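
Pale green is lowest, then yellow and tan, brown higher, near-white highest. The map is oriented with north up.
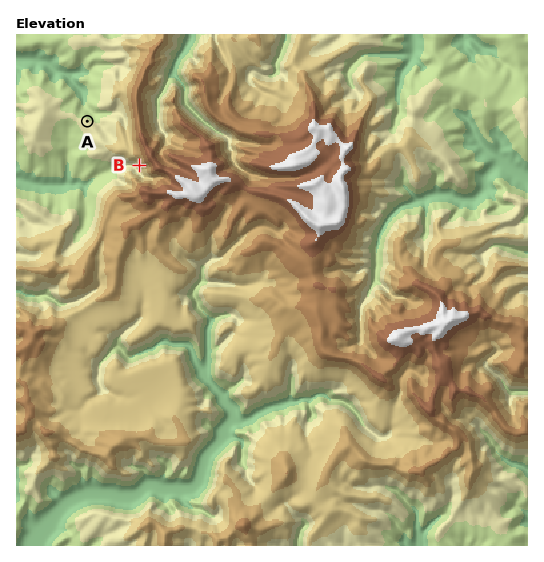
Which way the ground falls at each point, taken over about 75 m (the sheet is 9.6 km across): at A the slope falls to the N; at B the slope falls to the SW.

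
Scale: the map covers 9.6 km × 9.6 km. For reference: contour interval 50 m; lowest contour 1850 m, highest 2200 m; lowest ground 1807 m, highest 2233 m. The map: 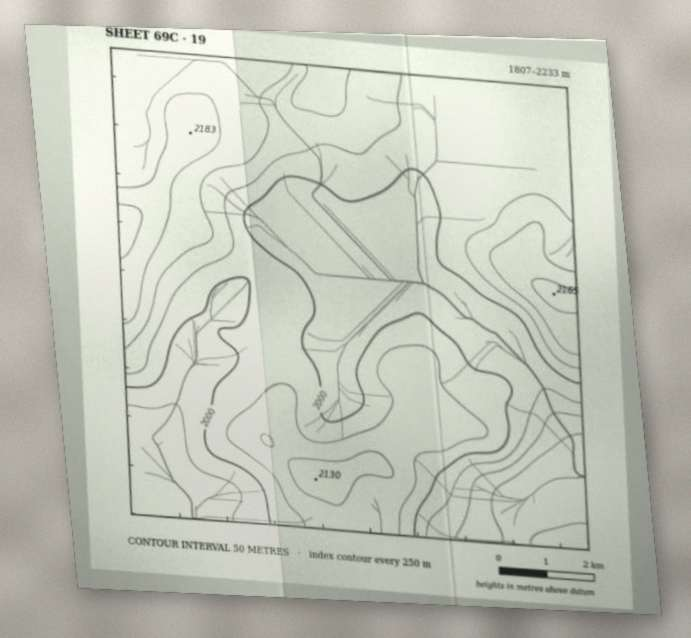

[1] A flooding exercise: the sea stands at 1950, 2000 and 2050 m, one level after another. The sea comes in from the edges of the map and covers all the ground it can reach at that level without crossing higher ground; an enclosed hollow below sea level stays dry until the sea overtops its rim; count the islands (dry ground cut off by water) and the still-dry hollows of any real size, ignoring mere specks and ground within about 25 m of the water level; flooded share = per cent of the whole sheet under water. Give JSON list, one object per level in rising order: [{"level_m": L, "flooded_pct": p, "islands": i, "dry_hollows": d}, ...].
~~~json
[{"level_m": 1950, "flooded_pct": 11, "islands": 0, "dry_hollows": 0}, {"level_m": 2000, "flooded_pct": 34, "islands": 0, "dry_hollows": 0}, {"level_m": 2050, "flooded_pct": 63, "islands": 0, "dry_hollows": 0}]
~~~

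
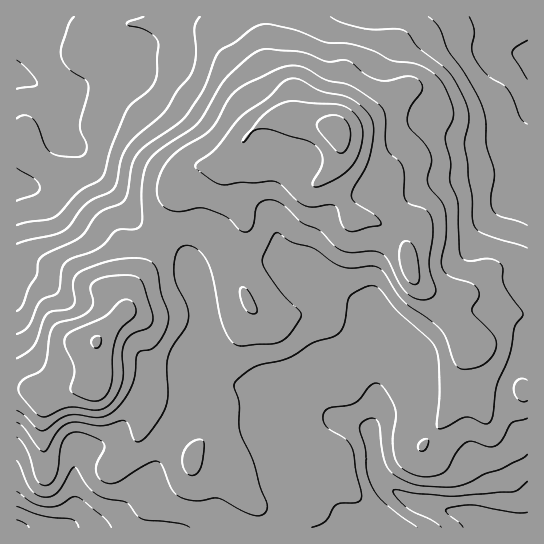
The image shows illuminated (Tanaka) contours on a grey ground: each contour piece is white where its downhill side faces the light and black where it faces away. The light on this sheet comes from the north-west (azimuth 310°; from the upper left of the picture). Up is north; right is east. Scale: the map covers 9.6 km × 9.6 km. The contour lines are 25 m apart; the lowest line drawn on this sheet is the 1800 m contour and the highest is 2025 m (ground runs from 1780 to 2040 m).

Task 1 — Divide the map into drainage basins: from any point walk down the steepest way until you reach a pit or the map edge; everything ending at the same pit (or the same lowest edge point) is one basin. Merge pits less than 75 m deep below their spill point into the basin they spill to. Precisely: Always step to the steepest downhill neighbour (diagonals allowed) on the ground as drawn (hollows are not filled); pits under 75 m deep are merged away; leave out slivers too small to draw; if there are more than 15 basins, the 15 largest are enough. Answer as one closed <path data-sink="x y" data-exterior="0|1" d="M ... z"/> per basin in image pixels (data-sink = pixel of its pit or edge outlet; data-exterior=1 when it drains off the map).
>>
<path data-sink="493 527" data-exterior="1" d="M289 119l-14 0-14 5-16 14-18 25-9 4-21 0-6 2-10 12-5 12-3 18-5 16-15 30-18 26-11 30-28 29 3 27-2 12 13 0 19 6 17 10 3 5-2 7 1 6 7 8 32 20 5 6 1 6 8-11 12 0 16 19 11 27 19 20 3 18 265 0 1-213-35-7-26-13-30-2-19-9-6-9-5-28-4-8-8-7-20-11-9-2-13 0-20-33-4-11 11-20 0-14-4-10-11-6-23-2z"/><path data-sink="17 77" data-exterior="1" d="M266 16l-250 1 1 372 10 0 18 10 5 0 21-10 24-2 4-10-3-35 28-29 11-30 18-26 15-30 5-16 3-18 5-12 10-12 6-2 21 0 9-4 18-25 16-14 14-5 14-1-1-24-17-19-4-10z"/><path data-sink="527 58" data-exterior="1" d="M527 16l-260 1 0 48 4 10 17 19 1 24 6 3 24 3 14 4 6 9 1 18-11 22 22 40 2 2 13 0 9 2 20 11 10 11 8 35 10 10 14 5 30 2 26 13 26 7 9-1z"/><path data-sink="17 527" data-exterior="1" d="M110 381l-12 0-3 6-24 2-21 10-5 0-18-10-11 1 1 138 244-1-2-17-19-20-11-27-16-19-12 0-8 11-1-6-5-6-32-20-7-8-1-6 2-7-3-5-17-10z"/>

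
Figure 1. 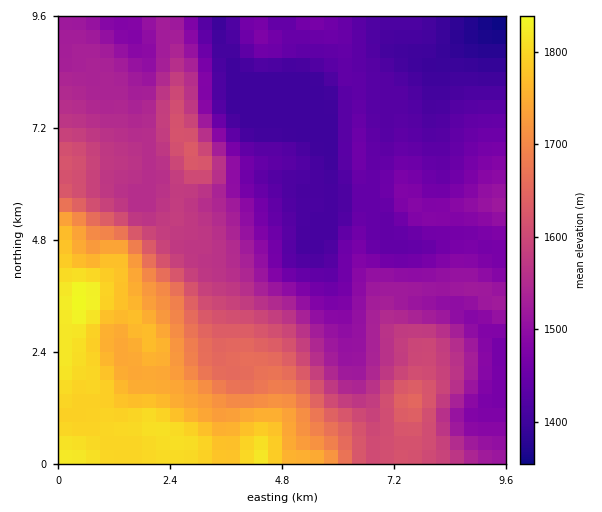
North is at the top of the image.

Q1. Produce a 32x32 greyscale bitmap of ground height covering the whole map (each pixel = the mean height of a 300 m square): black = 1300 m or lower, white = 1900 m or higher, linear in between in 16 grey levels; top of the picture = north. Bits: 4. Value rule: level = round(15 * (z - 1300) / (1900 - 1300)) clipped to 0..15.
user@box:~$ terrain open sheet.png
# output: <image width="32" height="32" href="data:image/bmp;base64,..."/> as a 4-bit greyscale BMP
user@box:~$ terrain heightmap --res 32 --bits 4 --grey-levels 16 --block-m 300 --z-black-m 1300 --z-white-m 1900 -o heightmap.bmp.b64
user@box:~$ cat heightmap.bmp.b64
<image width="32" height="32" href="data:image/bmp;base64,Qk12AgAAAAAAAHYAAAAoAAAAIAAAACAAAAABAAQAAAAAAAACAAATCwAAEwsAABAAAAAAAAAAAAAAABEREQAiIiIAMzMzAERERABVVVUAZmZmAHd3dwCIiIgAmZmZAKqqqgC7u7sAzMzMAN3d3QDu7u4A////AN3dzN3dzM3cu7qYiIiHdmXd3Mzd3czM3LuqmIiIh2ZVzMzd3dzLvMy6qZh4iIdlVczMzNzLu7u7upmIeImGVUTMzMzMu7qqqqqYd3iZh2VE3MzLu7uqmZqph2Z3iId1VN3cu7u6mZmZmHZmZ3iHdlTdzLu7upmZmYhmVWd3d3ZU3cu7y6qZmZiHZVVnd3dmVN3LvMupmIiId2VVZ3d3ZVTd3My7qYiId3ZVVWZmZVVV3dzMuqmHd3ZlVEVmZVVVVt3cy7qYd3ZlVERFVmVVVmXd3Muph3dmVURDRVVVVVVVzLzLmHd3ZlQzM0VEREVVRMu7uod3d2ZUMzNERERERETLqph3d3ZlRDMzREREREREupiHd3d2ZUQzMzRERVVVVZmHdmd3ZmVEMzM0REVVVVWId3Znd3ZUQzMzNERUREVViHd3Z3iGVDMzMzREREREVYh3d2d4h1RDMzM0REREREWId3dniHZDMzMzNENEM0REd3d2Z4hlMzMzMzQzMzNERHdmZmeHZDMzMzM0MzMzNERmZmZnh1MzMzMzNDMzMzMzZmZmZ3dTMzMzMzMzMzMzM2ZmZlZ2UzMzMzMzMzMzMzNmZmVWZkMzMzMzQzMzIiIiZmZVVmVDM0RDNEMzMyIiImZlVVZlMzRERERDMzMyIiJVVVVWVDI0REREQzMzMiIh"/>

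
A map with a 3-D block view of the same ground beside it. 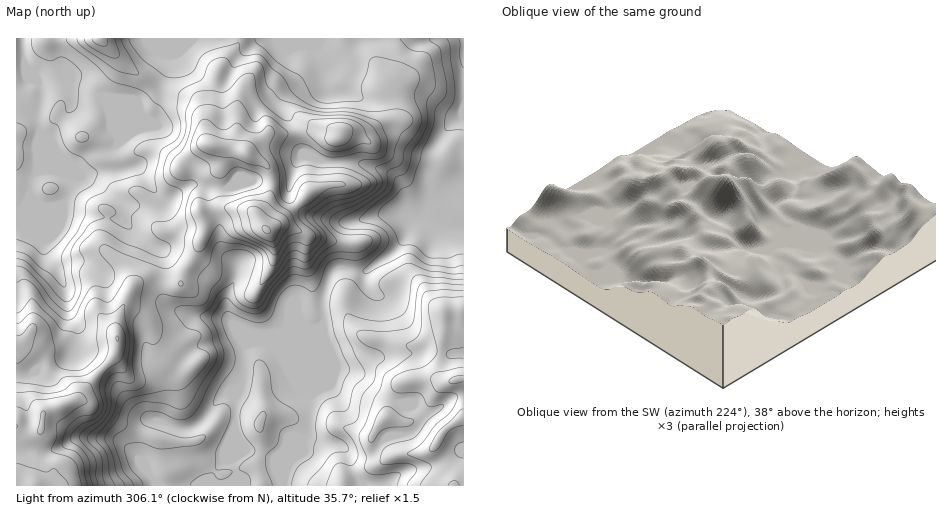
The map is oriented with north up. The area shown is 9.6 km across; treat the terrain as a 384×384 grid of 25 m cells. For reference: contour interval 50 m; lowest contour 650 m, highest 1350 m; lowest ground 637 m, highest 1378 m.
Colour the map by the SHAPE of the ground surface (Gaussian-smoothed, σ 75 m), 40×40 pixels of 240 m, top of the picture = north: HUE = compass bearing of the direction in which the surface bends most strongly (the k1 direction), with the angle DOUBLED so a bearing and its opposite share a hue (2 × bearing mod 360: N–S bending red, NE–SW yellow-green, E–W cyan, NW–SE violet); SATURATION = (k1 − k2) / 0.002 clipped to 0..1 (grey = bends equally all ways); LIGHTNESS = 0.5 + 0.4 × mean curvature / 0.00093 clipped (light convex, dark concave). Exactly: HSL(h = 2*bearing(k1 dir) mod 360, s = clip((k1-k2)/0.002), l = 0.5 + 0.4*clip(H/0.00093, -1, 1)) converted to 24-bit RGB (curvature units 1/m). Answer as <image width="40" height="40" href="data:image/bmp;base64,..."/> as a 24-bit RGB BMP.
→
<image width="40" height="40" href="data:image/bmp;base64,Qk32EgAAAAAAADYAAAAoAAAAKAAAACgAAAABABgAAAAAAMASAAATCwAAEwsAAAAAAAAAAAAAXnqQn7ifk2CgfXSDoLOLz+Kvfn2ZWFKLYpa8kJ/UnG3YhiSqgV1zopRhgXlbWnNTaX5pfnt6g4R3fYB/bmt7jqt5j4CNdWqCTGOFY5KnkZivc1yrtrGcv7ygcS5qf1knZHgkKlw6N62vp529vJWwgIKUkKKhpYqieI6Whn5wimiSlJekn7yi18qrnFuSdIqHS5dlQmRMRCA5fE1phX+ClJKQnYGgi36Zcn6DX5d/e4WOh3KUhXOWj6uBc2Z4fnyAXH6DUZeAZoOHeV6YtcuqoIGvqg/l4bDi0ZO4bXZJESsIGy8EboQSk59MY6BkiJaLgH5peY91UqF+f72uta3Jz7e5oIHNt5zJgY2uWS91TihWc1lej5hjiIdchH5bhHVceJJlaYt3bWx5cn9zZ4J0qX9wcWtpe399fIB+V39cRmBOUIRjoM6HdDNsXCE5u7szqYm07dL5wa/7f4Lwp628M8guOKdFaGdOgnlgh3VFn4kuNKgACE0LzdJ0aFharnNVkzFQPQ0tY1RbcWtvk5h5hJOYfYGrm4WypqeLTodeUnZ8f39/elptm2k7hKlfUYuEfn+AenqAYXiEXoNNcWUXKQoQclZY2e+8IqZ0VqxtfJCfSkPB4Yzq9tXYRH5nT2JadpifoW3Gus20yrK1YV0+QkEBMScCR1QDMCEZWmFrVqq9cafWrM/liZnNb3WlaW6u5qrlyo65O3F6dHJ/jy2Ivcmmir6WTFtzdXpye4J3XlB3pDFjn19jPJjUadb28dzacHhhXnZDXG4tH0ojPGNn+tHV0mOVVFxTjL60XCt68OGoezE2tT08pkiCv0w6WMw5IYmEUM7BSqObQn1RYEEkUR8LfF4LMWkKGlYj14CRm36gPkd4YWCm09W7q3d1WVl6ZpCLdpKLMjF/fXK83O3vbaPZPD1uumdp7Juwd5yqep+8a4qfEWpVYKqM/8zy3ZPjrlmDTzaB6crE1VHLt6KqYT+j6Nnn3+zpIaPdPFxjY1VDQyYlUDwqcm5ovcCppb+YG31fOX9ix5CXNDiGX5+mt52Rua60bXHBdnWrfHSQPE6AWrqhp76RbzBrbk9iVpNv18yzsay1cFp1gWdygHJpCkcUO0w89trVeVCfe93fjabd3NH69cz/uJHr1fDp6OPmhR/LdiV7ZzYxTUhNa6CUXKyom7WOwryZbJGKG2Vfh4plbF97U317orJ3prB9dFVtf2JkgG1wXXR7RqZkf21baDFxj5aMa5WWt8F4r1Ize3FWbGlelklaqIxACCsSq/8zaoOdfbN3SlM7SEQomDYv2rm51beYt2okSBVAgRRirJ6kccXjZJjCaYelm6GLvLZ6m5JzNWhqQW5pe316Uml3p7ZwmohecmFve3h6f3p7fIB9X4JZT1haUGOFkLaqcnuitUd61mZvpHhvYXBiSWdy1I6sonukRakcan0pY1cmbU8xPH1ibejHk5u8/3e5/2N2KxYycZyZx/vuZTXGimCdboCVmISjzZSIp5hkVXhnKmxuZod8WGR9oap7lIJ9cXmHfXGAgH+Af39/f39/VG9+SZeCb3xVXDw4c4GFyMrc3M3vsqLsYmLihbTX2NT33tD7jZlVS3JVcKN0MdVeNlonJyEUbl1L/8zh5V/jmvmpPICCXTJ1kYGYho2UU3yU1pzF4a69gZuQKnqKSYOLV12BkKeBj4WEeWaCf32Af3+Af3+Af3+AcnR9W0JIZkc0SbBeNNd4W4JMqaRdinh+glmhpbaFNn5Wn61+n4yXgIWPVKtVm5VWO0JGUWFXNmE2YVlF/7W83vW4IDhWOj1xiYl5j4uEaYN9R5N75c7Z6NTsQWDON1CaWGeNjJ2HjnR9gWyAf39/f4B/f3+Af3+Ac05+g0eMja+Vc61bXWM7XW82fZwvZnYyPkg33ak8Xmg1ZHUcnIafjo2KiaaIe3+bVkqUVmOKdFuLS0dc3bpz9vzPHCeILSpikpxvb498kH+TdYRtaaQnrM5XcEqiYDKCdG9xgoVkgm9tgH9/f4B/f4B/f39/f3yAZDVze1lpsZ5kk6SEYpKqeKC2k6a7mnqwTEtnwaNgkYxpfINwvk7QuJ6NibmJR3ihfV2/Uk2hY0WFe1uj1u7b9PXWRApzSjVmjrZ7ZpiTZ42TioGvy83Sr8u8PyRhdER4gH59gX50fYB2foB+f4B/f39/f4B/cmaBbjeKiZquye7ss8zngJDcf5XFdnWkmTqnwlKbpKOHqaqSeniLUCWb7eTercHRXnG+JCiiyRifZlRfY86KldmU/55pPAtDbo6bksSkY32fdJiZVZB3u81cllMxRBxIck9RbzshkJEkPplDZ4mAfn+AgXp+iIZxVk56XVeFht+YacB3coBpb2ZmemRoflFvbSlsuXVjraR2q7R7gmhvKDdN7viWip5wc2qEDghD2CPSzbvFheepcFV6/35kU06IbsGnjo99a1NNakkoTygMpYYAaosiGR8vYg8ppVooo/pRDL5uRnGBe3yAeG6Dlp6HQDB8gJWIldNwZohUanBYaWtXZGlZZkRqaTF9vqmRt8O2rqa7l4i4Mz5R4/6VXqBiX2VvDAUuWFRt5+nEqaiVPiFo9LKnqaCHV3ZfeUJMhiZEfzo3gZ2L0+jgq6u4CAMwc0jS39rx8/HYJ41pGkpRbHt3dmp4qKxwJjRyoKaYu8WOb4uAZmR6dl1bY2tbOz1cSUJ+webDtNzcnpTNp7XfRHiO4PnSeGqYaEVsIQcsTWUvsfpNlXFPJi5U0JuN6cK+b1iJW0mKhUPI1M7hsunkmYihzkJyHjqCANDki4aw/83M0HtfCCsjNFQ+aWJKs8hWGlpvh6KYysWsd5OgfTORmm5xcXZyO05oPaipv/jAcJimkbGxe46iiNa8ndaTlDWPbhtmPgtTh8eHltZ6fVpQNz9DTMJI17WqzXDLSk+sPW/DzsW2rn5fck5ir4iUgqG+ET9gTnRtyXyG/8zOU36ADyYteXU9e/BEGHdyOK6OtreblWR2MS2FyKHPpX+/VXOwUO23kt+iYo+heZSIiWRoxti9i2hwZhxfeBVmPFV6pM+SrWhMhkpIYo51P8JHe6BakaGmforMODCxyGqR4YSKanZ7h76EdXGQJixlRXh9Yk5v/8/M3s23AAY7u6eKgOtoL009EiYNOi8CfWgCAzkIKINHoIG8sKHCg+SUS4drdnBXYTgzmX01xqNojidIRSpVXju4nW7NsnheoJ5jiKqfh8S4hdPTh7G7e5iIYT1FQCY3eXJl7mlnxaNmUa1JXCYuOzcnIyMQJSAO/LQA/f3LAgEywbyVytl1QDNNPjhYbn9yucSFY6RJAkQOAjIQkq9719KPPjM7YlM3ZUlFha9plHIyizdDYV9bKmxhOGec38js5Nfrpbe9k9a8ZoiQfVlWdRogWRoTQmgyPFpLs3OG9+fUYE9ukCBzhSI4Rh0mXF1Lsf+EtuueDwpPd5WG8eraJH/rZqH/u8b/3NT34drxiKzaGMbCFn5OzYJEbjVTZWhWbYhceYpPiWxWgGxrf39/Wn1wFU9ATXNAzKZ9y9i+lXV1bDtJZS4+jjh0q6zCkqXROYGsU3WB/da6pky2PRKy0Xn3vqn90Nz71/Tp2YzPDEvFzPf/1Of3n6L/EVfsN2m9nJfH8tny3rrtlmnLOzJghGtMiF9sdX53eIRsgH5ogH59f39/f39/fn+ANFxuN3dlntJMxY8cfj4kck1RXleBdK+7mMy7dFarvDW/Yy5H2Px9nmOhJSBYZnJ9hZSRtfC9sNnO9NT3rdXvJaxOZ0kKMxMALiIFJTIBHTMAUGkGmmsngChAeENpe3xugXhygXx0gHpzgX91foB+f39/gH9/f39/TlZ6SlVsrpNpt7OTjqmyZXOjZnCFeJJYhpBIRWNjTSKA2KDd3PLZhBrJV0fYd5vox+Pv1/Tdan1qZb57/yeVdgEAWUUPY1wybEI5e3s3ToobKGEMME0US1I1amxjf4JueH55gIOBfoGEgX+EdYR7gXN8jWxabIdZVm14NZerkdDOw7fFtkl8gjhKfWtZdLeHgIyQU0M7ER8jfNuH3dq5YjasatPPRK/TtM/Q2omu4X98NYAtJwEy/8zi473hfk6hjUqErYxyoa1aVoo5KGopI35EQGpja5liaIeFfIN9fH5/gIB/foh+XV6KnpqwmJq2ZH+iSY50Pm83fFA8qIGglpbav8nihICxhxZetzw3IlUlDbQAi1ELVlMYcYAWK0kOGTMAPTAV/6JKu4lJABIz5eXX89T33Kz/vqr909P41dD709f4nMrwOaDiNT1wY7h4VmiDgX53eH1zeoB3hZB4Xn+BaZRfjW9bgWJjeXtxVWNZRY9IXKVDVXVHoY5eiB51pznB3369x9LFQqutdmeRqJmlorx9PHBZd1tEIRoS0f8+ssmRABkzctJ7h6CYjHjMv7fp0NHqtrLh4cbt54XibAlbb4tfS7B9QENsjW1qgYlqaoBvipx9X2yBf4B8gH99gHx8fFpngV1khJFefYpVaXpBRVwjNUc7RlZ7vKvI6+PggFCYWVhPk4RG0IZXVh84fk44VufFzf7dkpytFiBIOIgvf3MqOz0NTlkDd2sAQisAMxcAMxgAbm1jnd+uUWqJNEV2gXyPmJ6WZnmRn6CNWVeCf3+AgHt/hz1Uf3BKU5defKiSd4eik3K7snnDVnuaJpueYtC535G6/ACLnDw4dbdSc7SZV0Ds1Pb3j+XwuLxtcSctUUFSVF1QYRsccR0AjIAEWnENTkctoFpfyPbaWcDcn6aHWFdjLmWDZHCtr5qhbmaOoZxsV2J4f39/dVF+q02owru7fLm1ap6VaYWBTntkcJGbk5/DW7LMOpiYby598mjs3tzv0ef6kZn3XZ3bxM27wTiNtzwzlVZXY0hfQic2ZUCGxMTo49vwxtLoMHfx1PL32ODnaTentlJtl4dkInlSHGRbo4KKmneepJihW2GMg2JvVVp2aKi5v8fGso2wd3+GfWaAfn9/VYFWW4I0X2s0Ly8mGhoeg6hQ1vmfqLRRWjdcu4lXTJFEqCy04bjCpLXmhFP/fmbvZ5TQeKiqxLWz3s7ccp3XjNrDoWaGfyZ6vVZxxaySZ5iKGGNpOopzlZ2nkoFygWSIhWacfZiVSKV/hYhurmVsmnx/dHGAgH9/f39/gHx7c1leUzxQLT5KWspZ2eyUraBgKyxLyMl9eZ9mFyI+4PbVbkSaWRZNjoepzOv/zOP/ztr93NX21cf0u1jb8iHOn0vKqaTF493ioqTKMkmWPHdoTWtBiIR2dn5/WGWHrpeMZIBzX2Rgm41nl4N4fnqAgH9/f3+AikuAg2yETlqgPKLPfMyow9CitZehTjKYu8GHn39rN4h4k9RDRBE3adXSp/zVQaBsQ001eHIwqn0mhzEZXBYaiEE2mGtoo6WIxb6Tu0pvaDNUWXRJMFpkg4WLhomKS1l7ppp7iXiCXFp8mp99iHx1gH13gH1td11VaU5QfZ2FU3iTWJaVY611osJ4lIhpTUF/yJuHoGZgZsVjXThQVphlOdA4dWQhMCAMKyoNQkoMWFANVisTckcriplMd5dYorBYrY5EjjRMom2OhbunHEiJZpGFkHJ4YUxvm6FshIB5XmeEk4uHnV1rjFVOgFtIdVdRW8FxXbCcS6jBZLDIfK+8t3uOs11BMWBVrnZ0w5CEl7FoRDpymcKJZ3JjeEpWgGd1cFx9hXR1b3dzX2aNk5Okl6CXhoqEnIl6qm1tdXqOmraunLGqFRt0WFNzfW5ycmFuh6R6foF/Y2dyc15XkENJn0lIkpB6idPIpeDka5K8WIeOUHFRUF9EdzNF3KOFU5hwOIGO17K2z6WbIpGxsb6+iT2nmmOLgm+EZ2V+fX+GhYKLWnODhoh7np6IjYyUio2YrY6nnZyhhqmPmJaJGhdkPT1zi01pbZxweZdveWJocUFObDo3d0s3mrNimea4hO7XYnGah1d/eF1scWxqVFxnUXWMx8/D1rvCEIKJiZ2o8trZUoe9cEpccDVbnXpzi2mFenJ/dHt1hoV2ZGd6cpR7h6aIhJCSjIKOmoiatKSUkpx7i4d0IR1lIBpoqnJ2pKVpbnVaZTdGbys6ejw0h69guPzLoPfbWVeJZjdWd0hJf3luanxqWX+ARqiAVq1Xy4uDkVteEkkZ1ORrjypWZi5GcW5ijYxqgm1zgXeDgnqBeZKBYoKfg7GpjJOShXqAeqyLZ4SszKC8woyijXdzKCtaBwVeuZGvxrvDa1rIbD3koGn33dX21vXtn/OtS18+RyY9d0xvgH9/f39/f4B/aIF0Xn9RaX08cnYywWBEg65rSGoqbDA+f214f39/gIB9f39+dHh/hoSEgp17Wn1pcIRPe35Tj5FkoYA7RkIWTXMQqpdJs4ekSCuv"/>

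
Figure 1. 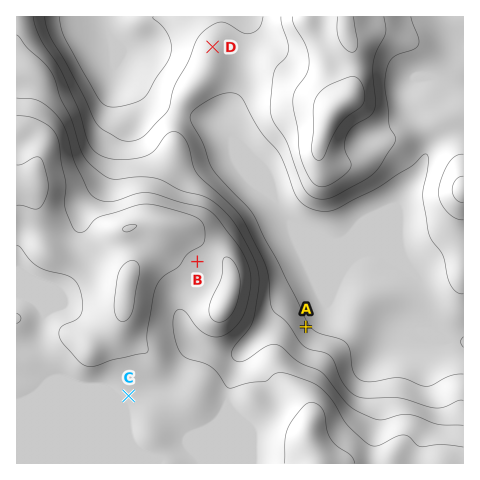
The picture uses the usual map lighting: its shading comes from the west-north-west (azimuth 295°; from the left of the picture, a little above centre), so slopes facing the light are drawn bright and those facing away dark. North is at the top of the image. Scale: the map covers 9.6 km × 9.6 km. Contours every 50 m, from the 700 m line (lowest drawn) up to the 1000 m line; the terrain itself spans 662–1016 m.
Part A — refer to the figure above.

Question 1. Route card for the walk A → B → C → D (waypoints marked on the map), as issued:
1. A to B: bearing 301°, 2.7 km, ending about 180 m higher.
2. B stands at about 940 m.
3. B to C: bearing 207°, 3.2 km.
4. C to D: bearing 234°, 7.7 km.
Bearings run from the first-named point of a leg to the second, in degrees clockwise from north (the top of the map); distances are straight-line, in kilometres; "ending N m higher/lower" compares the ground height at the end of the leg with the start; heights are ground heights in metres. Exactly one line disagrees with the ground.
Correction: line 4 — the bearing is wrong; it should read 14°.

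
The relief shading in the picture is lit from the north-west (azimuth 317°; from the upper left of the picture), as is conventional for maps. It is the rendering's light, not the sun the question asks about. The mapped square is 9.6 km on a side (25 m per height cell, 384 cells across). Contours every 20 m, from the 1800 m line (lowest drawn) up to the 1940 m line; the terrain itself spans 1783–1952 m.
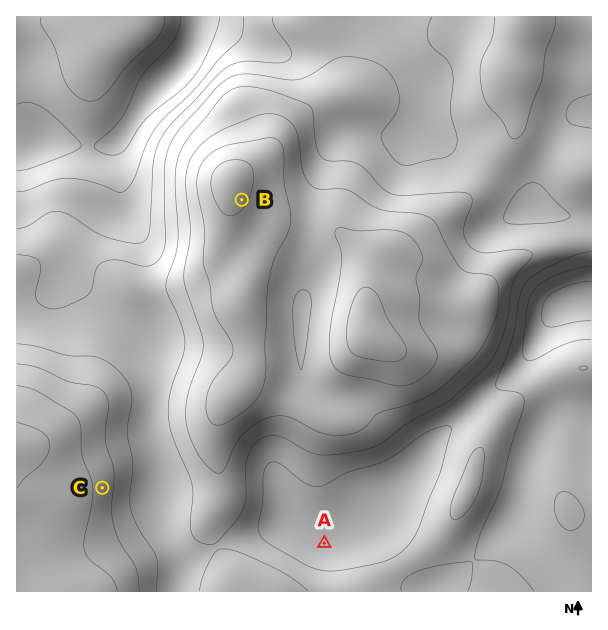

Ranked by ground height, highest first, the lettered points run B C A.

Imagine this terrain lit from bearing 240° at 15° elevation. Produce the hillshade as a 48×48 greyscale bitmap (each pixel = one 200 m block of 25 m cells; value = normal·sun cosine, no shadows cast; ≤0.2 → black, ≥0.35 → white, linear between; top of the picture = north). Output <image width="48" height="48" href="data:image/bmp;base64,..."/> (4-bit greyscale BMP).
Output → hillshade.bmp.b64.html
<image width="48" height="48" href="data:image/bmp;base64,Qk32BAAAAAAAAHYAAAAoAAAAMAAAADAAAAABAAQAAAAAAIAEAAATCwAAEwsAABAAAAAAAAAAAAAAABEREQAiIiIAMzMzAERERABVVVUAZmZmAHd3dwCIiIgAmZmZAKqqqgC7u7sAzMzMAN3d3QDu7u4A////AGZmVUMhATaIdlVUMiM0REVWZ3dmZVVWZmZlVEMhATaIdlRCERNERFVmZ3dmVVVWZmZlVEMhEkZ4dkMhASNFVVZmd3ZlVVVmZmZlVDIhEkaHZTIREkVVVWZ3d2VVVVZmZmZlVDIRE1eHZTIiNFZmZmZ4iGVERWd3ZmZmVDIRI2iYdTIjVmZmZmd4mHUzRWd3ZmZmVCEBJGiZdTIkV3dmZmd4mXUzRniHZWZlUyEBJGiZhTEUaIdmZmd4mYUzNXh2VWZVQyEBNXmqhSAUeIdmZmZ4mYZCNWd2VWZUQyEBNXq7hBAliYdmZ2Z3iZdCJGdlVGZUMiERNYvLhBE3mZh3d3ZniZhTI1ZlVGVTMiERNpzLdCJYqqmIh2ZmeZhTI0ZlVFVDIiESRqzKdDNpq6mYd2VWeIhkM0VmVUQzIiISR6zKhkVpqpiHZVVWZ3dlMzVmVUQyIiIiR6y6hlVoiHdmVWZmZmZmQzRWVTMiIzIiR6u6h2VWZmZmZ3d3ZlVmUzRWZjIiIzISRpq6h2VERWZ3iJmHZVRVREVndyIiIzISRoqph2QzNXiZmql2VURENEZndyISMzIiRomph2UyNYq6qphlRERDI0Z3ZiIiNDMzVomqmHVCNYu7qYdTM0RCATVmVSIjRENEVoq7qYZCNYvLmGQiI0VCABRVRDNEVVRFZ5vMuYZCNYvLhkIRJFVSAAJFQ0RVVVVWaJzcuoUyNYq6hTIiNWZjAAFFRFVVZmZneKzcqXUiNYq6dDIzRWdiAAFFVVVWZmd3eKzLqGQiNXm6dDM0RWZSAAJGZlVWZnd3Z6y6l2QiRnmqdDM0RFVCABNnd1VVZndlRqy6h2UzRnmpdERFRDMyIjVniEVVZmVDN6zKhmVERniYZVVUMhEjNEVmeEVVVUMiSL3KhmZVVniHZmVDIQEjRERVZ1VVQyEjat7bl2ZlVXh2ZVQyEREkREREVVZkMRI2nN7sqGVVRGdlRDMiIiI0RERVVWZUIiRXrO7tuGVVRFZUMiIiIzM0RVZmZlVUM0Vore/+uFREM0RDIRIjNERERWZ4iFVUREVXre/9uFMzIiNDIRI0RERERWeJmFVURERXre/sp0MzIRNDIRJFVFVVVWeJh1VVRDRYve3LhTMzEBNDISNVVWZ2ZmeIdlVWVURovdypdDMyEAIzMjRWZmd3dmZmVWZnd2VorLqYZERDAAJEREVWZniIhlRVVGeJmHZnmqqYZVVDEBNVVVVmZ3iIhlREVWeJmHVVeJmYh2VTESRmZlVWZ4mZhlM0VXeamHVEVniZl2UyEkVmZURWZ4mZhkM0VniZmGVDNWial1MhE1ZlRERVZ4mphlREZniZmGVDNFeap0EAFFVUQ0RWZ4mpdkM0VniZmHVERFaalzERNWZUREVWZ4mpdUM0VXiZiHZVREWKl0M0aIdlRFVmd4mYdlM0VYiIh3ZlVDRpmGZompdlVVZnd3iIh1Q0VXiId2ZmVCJHmYiaqoZVVWZndmeJmGQ0RXd3dmZmVCE3mZmqqXVVVWZ3dmeJqGQzRQ=="/>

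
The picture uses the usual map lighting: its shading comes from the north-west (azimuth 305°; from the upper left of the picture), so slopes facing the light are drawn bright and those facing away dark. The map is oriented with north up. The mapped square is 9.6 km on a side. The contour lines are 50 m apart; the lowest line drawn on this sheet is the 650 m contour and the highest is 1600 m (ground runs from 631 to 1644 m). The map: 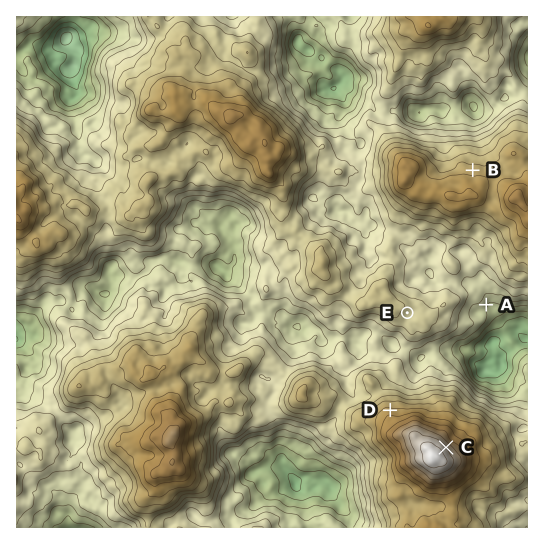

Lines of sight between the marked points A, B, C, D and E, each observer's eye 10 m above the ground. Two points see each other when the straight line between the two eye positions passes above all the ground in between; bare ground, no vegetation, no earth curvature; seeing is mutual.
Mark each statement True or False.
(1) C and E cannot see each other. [False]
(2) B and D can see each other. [False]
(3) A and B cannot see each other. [True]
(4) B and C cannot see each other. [True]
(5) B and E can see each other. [False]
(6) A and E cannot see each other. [True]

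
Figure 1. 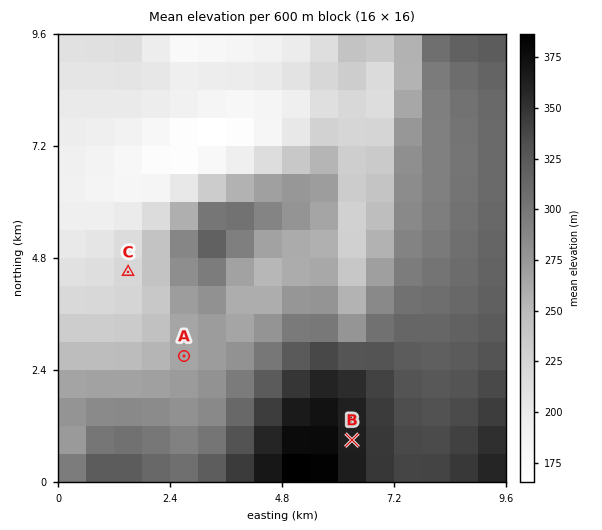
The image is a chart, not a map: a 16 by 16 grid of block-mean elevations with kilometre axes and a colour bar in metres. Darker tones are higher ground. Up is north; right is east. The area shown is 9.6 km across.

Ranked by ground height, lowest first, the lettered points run C A B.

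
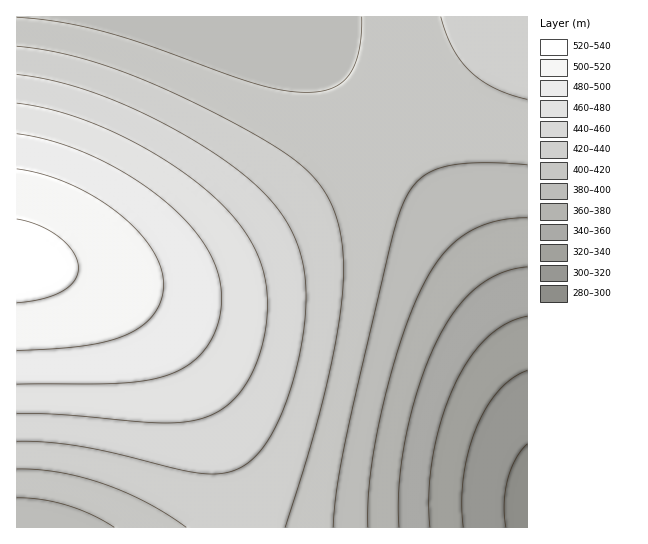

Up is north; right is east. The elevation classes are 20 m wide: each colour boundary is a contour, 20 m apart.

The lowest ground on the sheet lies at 295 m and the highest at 525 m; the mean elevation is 425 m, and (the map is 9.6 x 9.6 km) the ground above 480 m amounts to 14.2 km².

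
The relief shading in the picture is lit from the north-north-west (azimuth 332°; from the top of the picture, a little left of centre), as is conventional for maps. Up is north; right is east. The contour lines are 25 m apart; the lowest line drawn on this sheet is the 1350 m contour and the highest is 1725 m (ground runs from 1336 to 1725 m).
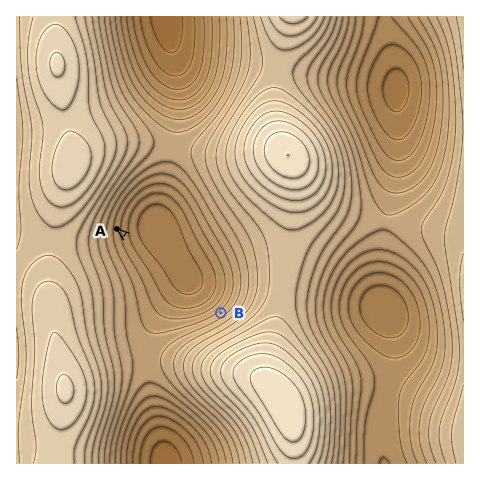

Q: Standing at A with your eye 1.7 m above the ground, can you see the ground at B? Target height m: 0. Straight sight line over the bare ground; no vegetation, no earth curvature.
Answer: yes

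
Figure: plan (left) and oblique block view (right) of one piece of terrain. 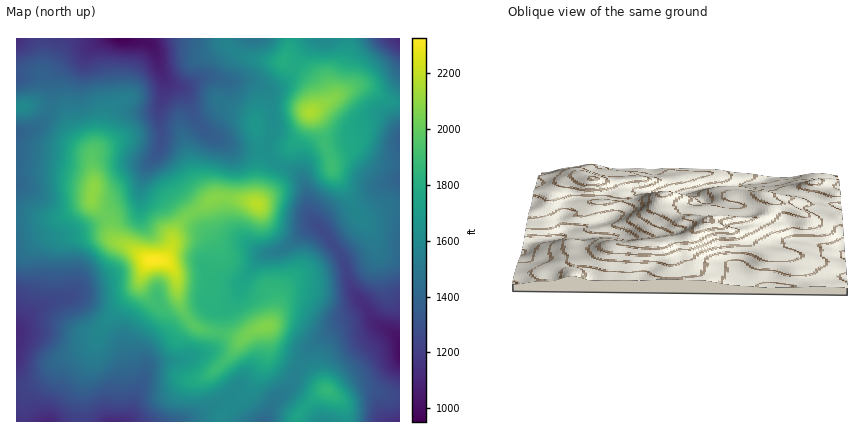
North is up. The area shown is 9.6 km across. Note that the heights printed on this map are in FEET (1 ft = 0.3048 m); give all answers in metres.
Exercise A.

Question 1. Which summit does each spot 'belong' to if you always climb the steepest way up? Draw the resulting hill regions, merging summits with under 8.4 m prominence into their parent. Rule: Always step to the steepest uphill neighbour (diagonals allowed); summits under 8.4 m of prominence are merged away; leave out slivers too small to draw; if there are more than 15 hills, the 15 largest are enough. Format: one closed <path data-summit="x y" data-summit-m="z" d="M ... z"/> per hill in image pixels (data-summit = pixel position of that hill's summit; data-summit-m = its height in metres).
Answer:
<path data-summit="154 260" data-summit-m="709" d="M158 153l-13 19-5 20-4 6-22 9-14 13-44 18-10 8-4 10 0 20-6 30-20 22 0 94 110 0 4-4 5-20 13-32 12-4 24-2 20-7 11-7 5-14 2-22 15-14 5-14-20 0-8-2-6-4-2-6 7-14-2-16-34-48-7-16-12-18z"/><path data-summit="94 190" data-summit-m="638" d="M128 38l-24 0-22 13-12 4-9 9-7 12-2 26-7 16-9 10-20 6 0 193 20-21 6-30 0-20 4-10 10-8 44-18 14-13 22-9 4-6 5-20 15-24 1-22-2-14 5-18 1-12-12-36-7-5z"/><path data-summit="310 112" data-summit-m="656" d="M400 38l-158 0-29 34-7 4 24 6 12-2 12 1 13 9 7 32 0 6-7 18 1 8 8 9 25 13 6 16 4 26 11 11 12-9 34-17 18-19 14-4z"/><path data-summit="266 326" data-summit-m="630" d="M316 225l-8 3-22 19-22 8-8 7-12 16-7 18-15 14-2 22-5 14-5 4-26 10-24 2-12 4-13 32-5 20-4 4 54 0 12-4 30-16 8 2 14 18 20 0 11-22 16-16 13-28 8-11 30-20 24-4 10 1-22-30-12-36-19-26z"/><path data-summit="258 204" data-summit-m="665" d="M164 78l1 10-6 24 2 32-3 14 12 18 7 16 34 48 2 16-7 14 2 6 6 4 8 2 18 1 24-28 22-8 22-19 8-4-6-10-6-32-8-10-20-9-7-7-3-10-14 3-16-1-30-16-10-12-12-28-16-10z"/><path data-summit="328 390" data-summit-m="568" d="M372 321l-30 4-30 20-8 11-15 32-16 16-8 18 135 0 0-82-10-9z"/><path data-summit="256 126" data-summit-m="511" d="M214 77l-10 0-18 10-10-1 10 8 12 30 12 10 24 13 10 2 22-2 8-19-7-38-13-9-12-1-12 2z"/><path data-summit="22 108" data-summit-m="490" d="M104 38l-88 0 0 95 20-5 9-10 7-16 1-24 8-14 9-9 12-4z"/>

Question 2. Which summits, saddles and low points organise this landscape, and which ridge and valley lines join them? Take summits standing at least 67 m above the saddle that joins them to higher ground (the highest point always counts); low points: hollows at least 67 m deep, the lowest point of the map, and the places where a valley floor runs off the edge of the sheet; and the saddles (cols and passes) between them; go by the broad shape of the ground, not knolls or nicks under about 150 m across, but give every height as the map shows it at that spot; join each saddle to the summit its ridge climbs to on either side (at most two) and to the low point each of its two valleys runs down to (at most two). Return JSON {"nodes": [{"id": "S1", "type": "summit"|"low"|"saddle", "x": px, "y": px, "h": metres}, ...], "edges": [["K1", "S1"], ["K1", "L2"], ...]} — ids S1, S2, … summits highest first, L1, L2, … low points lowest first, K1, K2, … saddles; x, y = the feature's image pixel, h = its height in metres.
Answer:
{"nodes": [
{"id": "S1", "type": "summit", "x": 154, "y": 260, "h": 709},
{"id": "S2", "type": "summit", "x": 310, "y": 112, "h": 656},
{"id": "S3", "type": "summit", "x": 328, "y": 390, "h": 568},
{"id": "L1", "type": "low", "x": 120, "y": 38, "h": 290},
{"id": "L2", "type": "low", "x": 400, "y": 352, "h": 303},
{"id": "L3", "type": "low", "x": 46, "y": 422, "h": 336},
{"id": "L4", "type": "low", "x": 400, "y": 38, "h": 340},
{"id": "K1", "type": "saddle", "x": 278, "y": 164, "h": 501},
{"id": "K2", "type": "saddle", "x": 400, "y": 102, "h": 499},
{"id": "K3", "type": "saddle", "x": 298, "y": 366, "h": 474},
{"id": "K4", "type": "saddle", "x": 50, "y": 108, "h": 450}],
"edges": [["K1", "S1"], ["K1", "S2"], ["K1", "L1"], ["K1", "L2"], ["K2", "S2"], ["K2", "L2"], ["K2", "L4"], ["K3", "S1"], ["K3", "S3"], ["K3", "L2"], ["K4", "S1"], ["K4", "L1"], ["K4", "L3"]]}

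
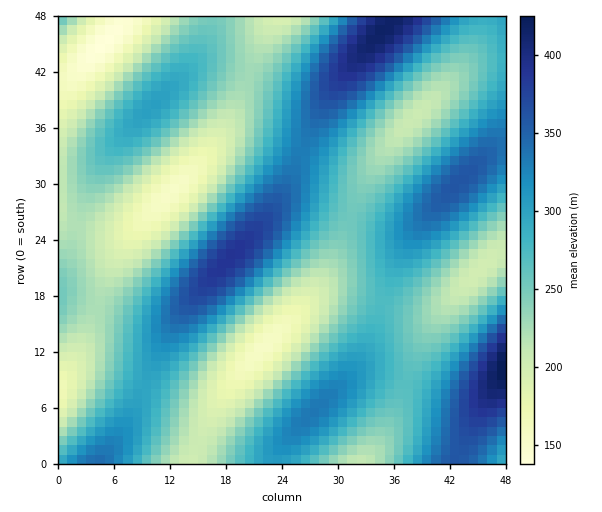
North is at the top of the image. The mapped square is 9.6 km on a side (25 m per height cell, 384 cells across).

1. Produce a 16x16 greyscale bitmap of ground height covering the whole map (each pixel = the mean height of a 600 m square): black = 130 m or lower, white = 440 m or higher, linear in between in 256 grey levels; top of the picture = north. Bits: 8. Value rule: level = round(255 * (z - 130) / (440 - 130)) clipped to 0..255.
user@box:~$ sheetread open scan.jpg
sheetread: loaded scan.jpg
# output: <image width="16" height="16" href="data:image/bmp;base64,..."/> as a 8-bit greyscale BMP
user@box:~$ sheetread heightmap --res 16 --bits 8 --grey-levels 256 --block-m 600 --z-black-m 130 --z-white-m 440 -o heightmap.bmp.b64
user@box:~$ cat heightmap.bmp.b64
<image width="16" height="16" href="data:image/bmp;base64,Qk02BQAAAAAAADYEAAAoAAAAEAAAABAAAAABAAgAAAAAAAABAAATCwAAEwsAAAABAAAAAAAAAAAAAAEBAQACAgIAAwMDAAQEBAAFBQUABgYGAAcHBwAICAgACQkJAAoKCgALCwsADAwMAA0NDQAODg4ADw8PABAQEAAREREAEhISABMTEwAUFBQAFRUVABYWFgAXFxcAGBgYABkZGQAaGhoAGxsbABwcHAAdHR0AHh4eAB8fHwAgICAAISEhACIiIgAjIyMAJCQkACUlJQAmJiYAJycnACgoKAApKSkAKioqACsrKwAsLCwALS0tAC4uLgAvLy8AMDAwADExMQAyMjIAMzMzADQ0NAA1NTUANjY2ADc3NwA4ODgAOTk5ADo6OgA7OzsAPDw8AD09PQA+Pj4APz8/AEBAQABBQUEAQkJCAENDQwBEREQARUVFAEZGRgBHR0cASEhIAElJSQBKSkoAS0tLAExMTABNTU0ATk5OAE9PTwBQUFAAUVFRAFJSUgBTU1MAVFRUAFVVVQBWVlYAV1dXAFhYWABZWVkAWlpaAFtbWwBcXFwAXV1dAF5eXgBfX18AYGBgAGFhYQBiYmIAY2NjAGRkZABlZWUAZmZmAGdnZwBoaGgAaWlpAGpqagBra2sAbGxsAG1tbQBubm4Ab29vAHBwcABxcXEAcnJyAHNzcwB0dHQAdXV1AHZ2dgB3d3cAeHh4AHl5eQB6enoAe3t7AHx8fAB9fX0Afn5+AH9/fwCAgIAAgYGBAIKCggCDg4MAhISEAIWFhQCGhoYAh4eHAIiIiACJiYkAioqKAIuLiwCMjIwAjY2NAI6OjgCPj48AkJCQAJGRkQCSkpIAk5OTAJSUlACVlZUAlpaWAJeXlwCYmJgAmZmZAJqamgCbm5sAnJycAJ2dnQCenp4An5+fAKCgoAChoaEAoqKiAKOjowCkpKQApaWlAKampgCnp6cAqKioAKmpqQCqqqoAq6urAKysrACtra0Arq6uAK+vrwCwsLAAsbGxALKysgCzs7MAtLS0ALW1tQC2trYAt7e3ALi4uAC5ubkAurq6ALu7uwC8vLwAvb29AL6+vgC/v78AwMDAAMHBwQDCwsIAw8PDAMTExADFxcUAxsbGAMfHxwDIyMgAycnJAMrKygDLy8sAzMzMAM3NzQDOzs4Az8/PANDQ0ADR0dEA0tLSANPT0wDU1NQA1dXVANbW1gDX19cA2NjYANnZ2QDa2toA29vbANzc3ADd3d0A3t7eAN/f3wDg4OAA4eHhAOLi4gDj4+MA5OTkAOXl5QDm5uYA5+fnAOjo6ADp6ekA6urqAOvr6wDs7OwA7e3tAO7u7gDv7+8A8PDwAPHx8QDy8vIA8/PzAPT09AD19fUA9vb2APf39wD4+PgA+fn5APr6+gD7+/sA/Pz8AP39/QD+/v4A////AIamlmdDRmyRlHVTUXeovKNRhJV5TTlRgaKce2NwncTEL2CGgloxLVSIo5Z6c5LE4S9Neo10QR4nVYSUg3B9reNETHSam282GStZfH1oYYG/WE5pmbipcjkmPWR2Zk5SgVtJUX+1zLF2R0BceHVXPkxRPzVQi8LQrnhYYYCPfFQ+ST8mJU2PwcSdcmeAoKWFW0xQNhogUpG2q4Nmb5W1sItRaFw2HSxhlqiNZVZwnrmtSnB/Zz8uSHyinXVOS2+crjJbg4lsSkhtn7SbaERLcpYaMGGFg2ZRY5TCx55oS1l9GQ4vX3luVVJ4tNzUpHJhdT0SEDVcZlI+ToXG6NamgYA="/>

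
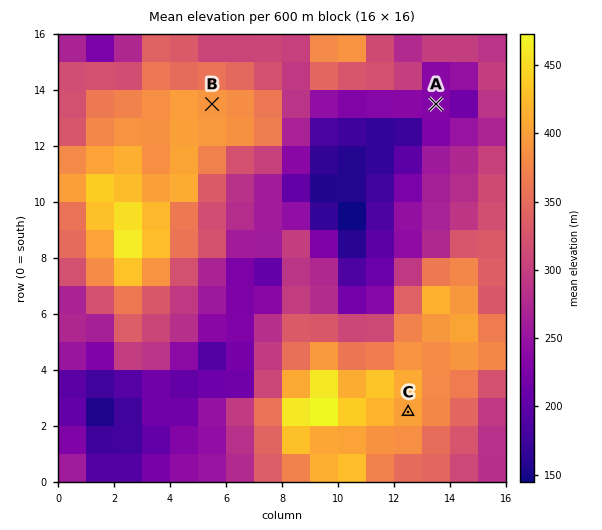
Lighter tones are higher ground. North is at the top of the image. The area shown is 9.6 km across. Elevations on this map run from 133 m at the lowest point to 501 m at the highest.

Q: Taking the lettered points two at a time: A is below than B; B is below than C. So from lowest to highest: A B C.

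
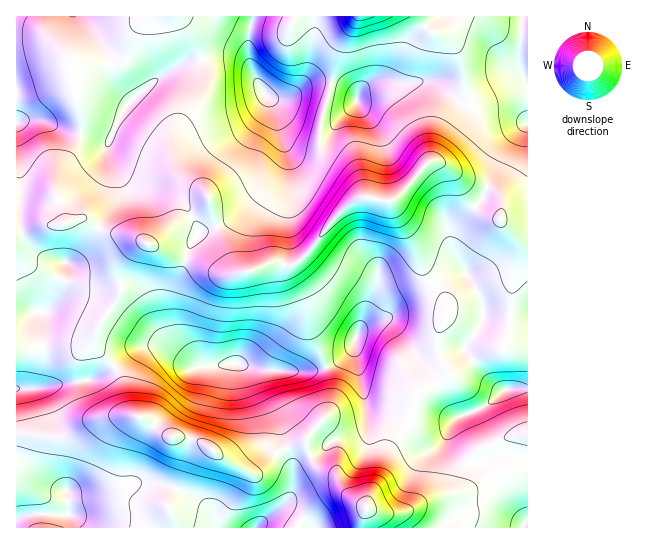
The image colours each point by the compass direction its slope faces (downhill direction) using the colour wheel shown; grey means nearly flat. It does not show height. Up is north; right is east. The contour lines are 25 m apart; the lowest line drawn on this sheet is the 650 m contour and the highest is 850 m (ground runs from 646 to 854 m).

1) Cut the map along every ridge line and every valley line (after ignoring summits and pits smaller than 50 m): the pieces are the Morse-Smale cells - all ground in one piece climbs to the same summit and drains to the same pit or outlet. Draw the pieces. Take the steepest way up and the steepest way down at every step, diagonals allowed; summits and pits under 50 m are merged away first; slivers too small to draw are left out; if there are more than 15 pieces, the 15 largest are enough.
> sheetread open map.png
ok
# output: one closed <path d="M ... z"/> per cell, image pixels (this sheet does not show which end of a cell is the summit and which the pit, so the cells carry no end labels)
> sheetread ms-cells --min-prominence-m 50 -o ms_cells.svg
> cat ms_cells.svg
<path d="M230 56l-43 5-26 15-36 31-16 34-27-8-13-1-28-12-18 0-6 3-1 111 26-9 15 0 28-6 14 10 38 8 33 18 28 8 25 12 12 0 16-4 19-8 21 2 10-5 8-9 22-29 18-18 12-7 10 0 16 4 6-1 18-17 15-19 4-3 7 0 10 6 9 8 12 24 7 9 11 7 13 4 18 17 5 3 6-1 0-152-2-2-19 3-40 18-8-2-28-22-36 2-8-3-10 0-11 5-9 14-7-8-11-6-10-2-15 0-11 4-14 10-16 2-10-8-16-28z"/><path d="M39 312l-23 5 1 211 344 0 7-29 15-25 8-27 20-25 6-29 18-9 14-10-10-19-8 2-14-1-28-35-11 0-12 4-7 6-6 16-12 13-26 11-46 0-34-8-42 4-34-20-12-2-14 6-20 17-18 11-57 9 6-30-1-40z"/><path d="M371 197l-10 0-12 7-18 18-22 29-12 12-6 2-21-2-11 5-24 7-16-2-21-10-28-8-37-19-27-4-21-13-28 6-15 0-24 8-2 2 0 80 10 1 8-4 5 0 4 6 1 40-7 29 58-8 18-11 20-17 14-6 12 2 34 20 42-4 34 8 46 0 26-11 12-13 6-16 7-6 12-4 11 0 28 35 14 1 7-2-1-21 10-19 1-10-20-27-8-16-4-15-16-26-7-16-3-4z"/><path d="M491 315l-8 0-6 16-14 18-23 5 0 4 9 16-14 10-18 9-6 29-19 23-9 29-15 25-7 23 1 6 166-1 0-209z"/><path d="M522 16l-268 0-5 14-1 25 4 16 8 16 9 10 4 2 16-2 14-10 11-4 15 0 10 2 11 6 7 8 9-14 11-5 10 0 8 3 36-2 28 22 8 2 40-18 20-4-8-20z"/><path d="M253 16l-236 0-1 106 25-2 28 12 13 1 27 8 16-34 30-27 23-15 9-4 43-5 12 4 8 8-2-29z"/><path d="M437 161l-7 0-4 3-30 34-7 3 22 36 17 41 20 27-1 10-10 19 0 16 2 5 11-4 13-2 14-18 6-16 26 2 19 0 0-78-6 0-9-6-14-14-13-4-11-7-7-9-12-24-9-8z"/><path d="M527 16l-4 1-4 37 1 15 7 15z"/>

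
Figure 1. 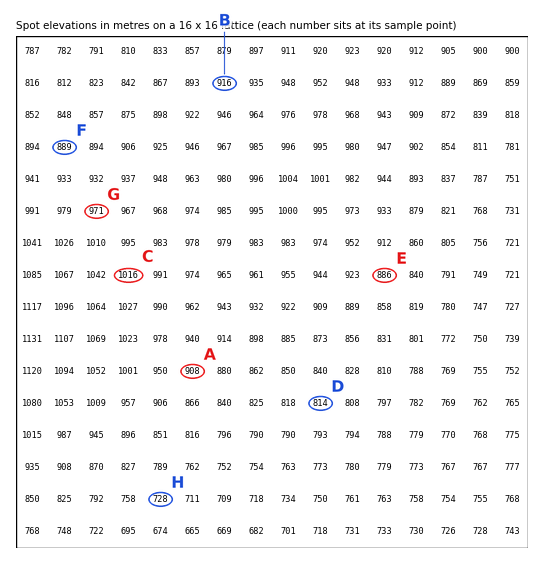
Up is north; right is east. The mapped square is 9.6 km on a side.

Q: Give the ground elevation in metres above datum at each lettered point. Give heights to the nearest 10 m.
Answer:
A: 910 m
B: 920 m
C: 1020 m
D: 810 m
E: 890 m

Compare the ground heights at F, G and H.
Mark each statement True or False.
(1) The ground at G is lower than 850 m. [False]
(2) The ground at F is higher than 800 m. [True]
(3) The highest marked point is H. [False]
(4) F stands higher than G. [False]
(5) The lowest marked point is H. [True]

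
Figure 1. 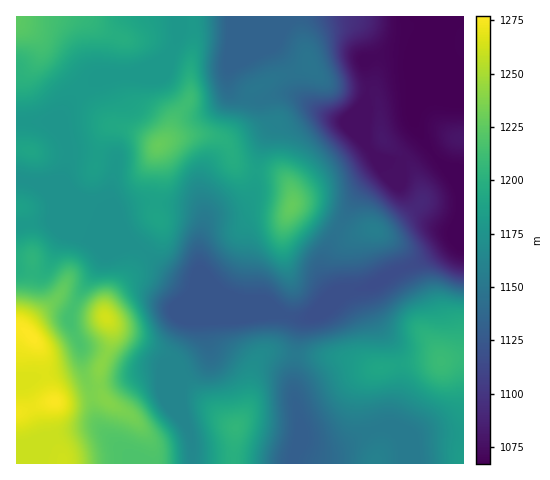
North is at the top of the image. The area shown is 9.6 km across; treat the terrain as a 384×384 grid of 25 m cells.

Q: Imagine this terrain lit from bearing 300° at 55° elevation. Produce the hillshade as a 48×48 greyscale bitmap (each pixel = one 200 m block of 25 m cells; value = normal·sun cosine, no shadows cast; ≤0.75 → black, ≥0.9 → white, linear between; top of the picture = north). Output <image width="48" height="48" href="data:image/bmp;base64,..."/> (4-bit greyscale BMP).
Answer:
<image width="48" height="48" href="data:image/bmp;base64,Qk32BAAAAAAAAHYAAAAoAAAAMAAAADAAAAABAAQAAAAAAIAEAAATCwAAEwsAABAAAAAAAAAAAAAAABEREQAiIiIAMzMzAERERABVVVUAZmZmAHd3dwCIiIgAmZmZAKqqqgC7u7sAzMzMAN3d3QDu7u4A////AHd3dlRFZ3dlMliZhkMjVniIiIh3Z3iZmHd3dlRWZ3dlIliZhkMjRniIiIh3d3iZiHd3dlVWZ3ZlM2mZhkMiRniIh3h3d3iZiGZmZUVmZ3ZUNHmZh1MiNXeIh3d3d3iIiGZmVDRmZ2VEVomZh2QiNXiIh2Znd3eIiGZmVDRnZmQ0Z4mZiHUyNXiId2ZmZ3d3d3d3ZDVnZlQ1d5mZiIYyRniId2ZWZ3d3d3iIZUV2ZlRGd4mZmYZDRniIh2ZVZ3d2Znd3ZVZ1RFVWd4iZmYdTRniIiHZlZnd2Znd3ZVd1I0VWd3eJqYdURniIiId2Z3h2ZndmVGiFISRWd2Z5qYdlVniIiIh3d4iHZndlQ2iXMBJGd2Z4mZhlVomYiIiIiJmHd3dlNGiYQQE1Z2d4mZmHZ4mqmYiImZmHd3dkNXiHUgAkZ3iImaqYd4qqqpmJmpiHd3ZURomXUxATZ3iIiZmYh4maqqmZqpiIiHZURpunUxATZ3d3d4iIh3eJmqmau6iIiIdlRpy4UyETV3d3d3d3dlZ3iZmqvLmYiIiIZXvJUzIiRnd3d3d3dlVneIiau7qpiZiahVm6ZEMiNWd3d2Z3dkRWd3eJq7upiIiKp0aahlVDNGd3d2ZndURVZmZ4maqoeId5qFV4h3ZTI1Z3d2ZnZDRVVVVWeImHd4dnmWVniHZkMkZ4d2Z3UyRmZlVFVmdmd4dmiHZ3d3d1MjZ4d2Z3UhNXdmVERFVVZ5h2eHd3d3d2QjWIh2eIUhFGd2ZVRERWZ4h2d3d3d3d2QjWJh3iYYxAleHdlQzRWd3d3d3d3d4h2UzV5mHiZdCADaIh1REVWZ2Zmd3d3d4h3VEV4mIiqhTEBR4h1VVVVZ2Zmd3d3eIh3VEV4iIirp0IRNohlV3ZVZndnd3d3eId2VFZ3iHibqFQhJWdlaIdlZnd3d3dmeHdmVEZ3d3eaqGUyJFZVeIdmZ3dnd3dmeIdlQ0Z3dmeamGVDM0VWeIdmd3ZmZ4h2eZhlQzV4dmeal2ZUM0Vnd3d3d3ZmZ4h2eal1QzRndmeJl3ZUQ0Vnd3d3d3dmZ3h2aKqGVDRXdlaJh3ZURFZ3d3d3d3d2d3h2aJqXZVVWZlV4h3ZURWd3Znd4d3d3d4iHd5qodmZndlVnd2VEVnd3ZneIiHd3d4iId4mphmZnd2Z3dlQzV3d3Znd4iGZmd4iId4mph1RWiHeIdUQyNXd2Znd3d2ZmZ3iIh4iZmGMkeId4dlRCEld2Znd3d2VVZ3eIiIiJqXMTaId3ZlVTETZ2Z3d3d2ZVVnd3iHeIqoQTaId2ZmZkITZ2Z3d3d3ZUVWZ3d3d3moMTaJiHd3ZkIkZ2Z3d3d3dlRWZmZmZ3iYMTZ4iIh3dkI1d3Z3d3d3dlRFZmZmVmeYQTZ3iIiIdTI1d3d3d3d2ZmVVZmZmVWeIUiV3d3iIdTI1ZmZ3d3d2ZmVVZmd2ZmZ4YyV3d3iIdUM0VWZ3d3d2ZmZmZmZ3ZmZ3YzV3d3eIZURVVVZ3d3d2ZmZmZmZ3dmZ3YzV3d3d3ZVVWVVZ3d3dw=="/>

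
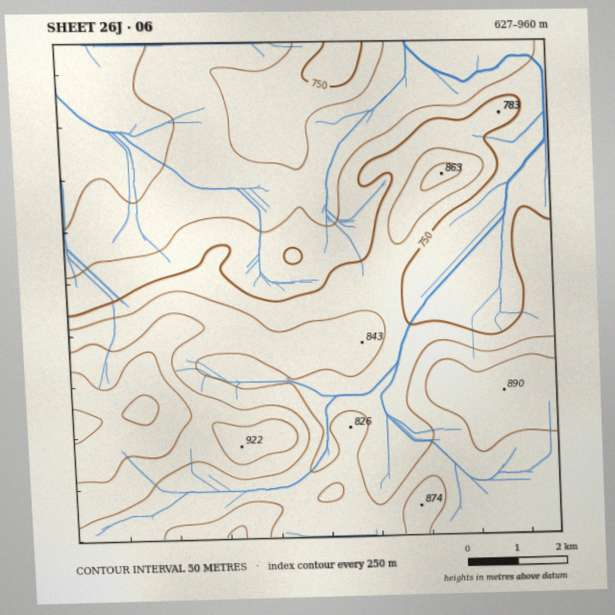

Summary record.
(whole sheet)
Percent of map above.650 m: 94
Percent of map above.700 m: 77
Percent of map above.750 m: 57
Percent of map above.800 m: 39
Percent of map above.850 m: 17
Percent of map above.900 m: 5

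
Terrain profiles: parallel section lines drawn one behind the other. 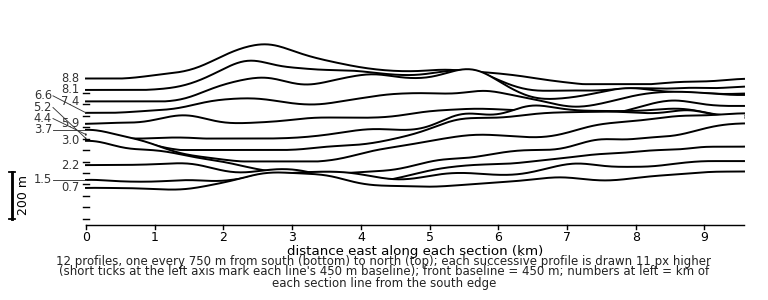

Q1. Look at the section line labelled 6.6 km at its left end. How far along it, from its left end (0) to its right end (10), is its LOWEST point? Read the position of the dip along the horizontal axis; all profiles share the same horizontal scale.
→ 0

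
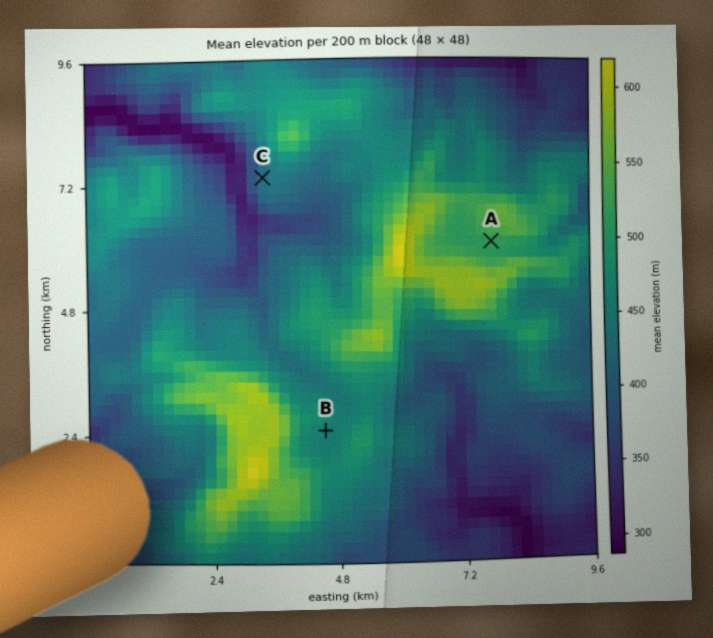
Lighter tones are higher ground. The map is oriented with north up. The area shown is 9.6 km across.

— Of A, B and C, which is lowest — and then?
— C B A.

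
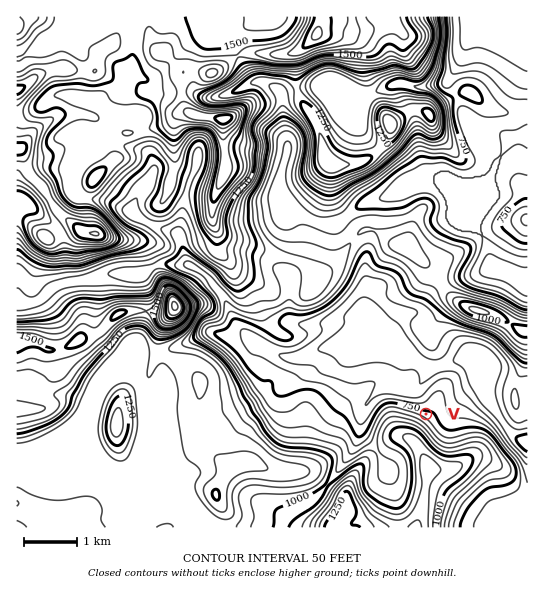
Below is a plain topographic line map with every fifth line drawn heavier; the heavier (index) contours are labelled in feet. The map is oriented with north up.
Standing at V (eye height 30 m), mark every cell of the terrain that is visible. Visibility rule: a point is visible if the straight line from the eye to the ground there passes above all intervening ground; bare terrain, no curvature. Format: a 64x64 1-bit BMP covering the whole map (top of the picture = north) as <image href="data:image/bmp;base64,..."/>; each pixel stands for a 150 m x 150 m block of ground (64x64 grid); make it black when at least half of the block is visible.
<image width="64" height="64" href="data:image/bmp;base64,Qk0+AgAAAAAAAD4AAAAoAAAAQAAAAEAAAAABAAEAAAAAAAACAAATCwAAEwsAAAIAAAAAAAAA////AAAAAAAAAAAAAAAAAAAAAAAAAAAAAAAAAAAAAAAAAAAAAAAAAAAAAAAAAAAAAAAAAAAAAAAAAAAAAAAAAAAAAAAAAAAAAAAAAAAADwAAAAAAAAAfgAAAAAAAAB/AAAAADAAAP+AAAAA8AAD/wAAAAD4AAf/HAAAB/gAB/48AAAH+CAH/nwAAAf4Pw/+/AAAB/w///38AAAH/////fwAAAf////h/AgAB/////P8PgAH//////wHgA///////APA///////8AGD/9/////wAIH//////8AAAf////3/AAAA//////gAAAD8////4AAAAPn8f/+AAAAA8fh//4AAAAAB8D//gAAAAAPwH/+AAAAHB+AP/gAAAD8H4Af8AAAD/gfgA8AAAA/8B8ADgAAAA4APwAAAAAADgA/AAAAAAAMAD4AAAAAAA4APgHgAAAAHgAfA/AAAAAcAB8H+AAAAgwAD4P8AAAOBAAPgf4AABwCAA/ADwAAOAAAD8ABgAAYAAAPwADgABgAAA/AAPcAAAAAH8AB/wAAAAA/wAB+AAAAAAfAABwAAAAAA8AAAAAgAAAAwAAAADAAAAAAAAAAEAAAAAAAAAAAAAAIAAAAAAAAAA/AAAAAAAAAB/4eMAAAAAAAB/54AAAAAAAD/vgAAAAAAADHwAAAAAAAAAGAAAAAAAAAAAAAA=="/>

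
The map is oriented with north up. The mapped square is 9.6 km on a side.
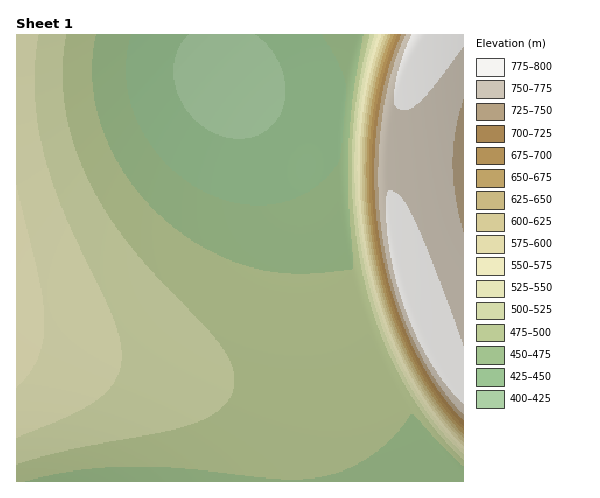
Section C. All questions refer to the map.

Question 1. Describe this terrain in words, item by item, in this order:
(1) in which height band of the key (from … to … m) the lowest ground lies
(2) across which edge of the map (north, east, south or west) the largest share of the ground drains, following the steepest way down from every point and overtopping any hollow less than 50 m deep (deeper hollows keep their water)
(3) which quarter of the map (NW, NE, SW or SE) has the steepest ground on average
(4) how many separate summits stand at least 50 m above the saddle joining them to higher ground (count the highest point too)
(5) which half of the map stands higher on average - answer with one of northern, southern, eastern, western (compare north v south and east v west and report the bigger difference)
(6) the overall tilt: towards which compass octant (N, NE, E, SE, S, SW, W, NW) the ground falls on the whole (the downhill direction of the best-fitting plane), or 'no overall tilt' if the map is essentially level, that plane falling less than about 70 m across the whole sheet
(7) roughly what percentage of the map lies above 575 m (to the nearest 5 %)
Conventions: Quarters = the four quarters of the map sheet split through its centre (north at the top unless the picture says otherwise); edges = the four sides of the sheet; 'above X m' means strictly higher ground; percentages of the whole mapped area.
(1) Between 400 and 425 m: that is the band holding the lowest ground.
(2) Most of the ground drains across the northern edge.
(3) The north-east quarter is the steepest part of the map.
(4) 2 summits rise at least 50 m above their surroundings.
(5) The eastern half stands higher on average than the western half.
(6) Overall the map slopes down towards the west.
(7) Ground above 575 m makes up about 15 % of the sheet.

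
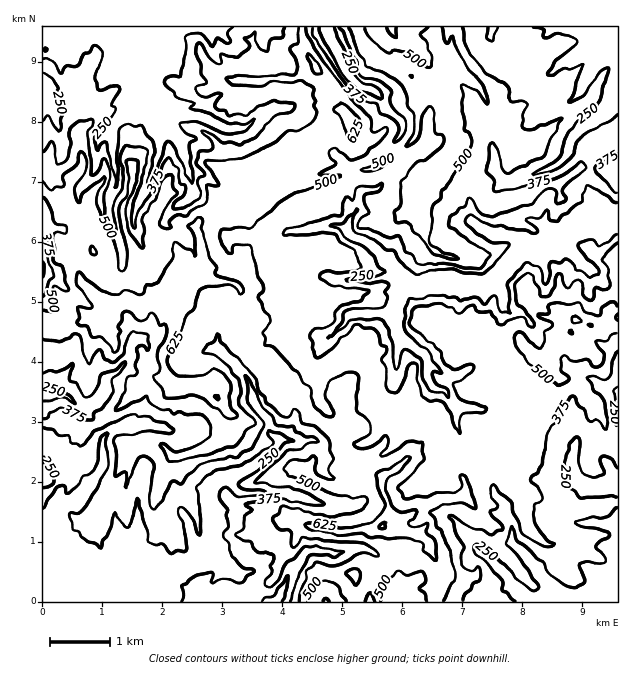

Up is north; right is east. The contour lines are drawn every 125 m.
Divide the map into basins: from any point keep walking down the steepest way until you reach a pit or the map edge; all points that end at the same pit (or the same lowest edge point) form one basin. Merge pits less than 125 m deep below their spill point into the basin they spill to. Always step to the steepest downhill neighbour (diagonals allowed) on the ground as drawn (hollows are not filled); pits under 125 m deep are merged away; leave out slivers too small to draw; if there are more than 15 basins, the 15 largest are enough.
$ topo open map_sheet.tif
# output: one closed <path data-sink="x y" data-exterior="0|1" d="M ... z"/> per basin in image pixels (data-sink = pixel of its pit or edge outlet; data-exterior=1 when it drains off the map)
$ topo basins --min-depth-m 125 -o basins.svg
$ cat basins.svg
<path data-sink="617 219" data-exterior="1" d="M446 78l-13 8-15-2-1 49-11 15-23 16-12 6-15 2-12 4-46 9-20 7-33 23-15 5-12-5-10 0-12 10 10 39-2 13 10 4 18 1 8 6 0 25-3 14 9 30 23 27 6 5 9-1 18 17 6 11 17 9 9 8 4 14 8 11 16 3 9 12 11 5-1 9 7 17 3 14 18-2 9-7 16-7 29-6 2-6-1-10 14-13 33-18 6 0 4 3 16-38 23-35-11-12 9-28 14-9 3-10 20 6 23 1 0-152-8-5-29-3-24 17-12 1-28 12-14 1-12 6-6 0-16-22-9-2-14-9 0-3 12-15-4-12 0-21-2-5 1-24z"/><path data-sink="151 601" data-exterior="1" d="M208 278l-6 0-9 4-17 16-4-5-5 0-9 6-6 0-10 6-9-3-23 3 0 14-8 5 3 1 10 16 12 0 9 5 5 5 3 12 10 12-9 5-35 36-15 9-9 3-7-2-11-7-26 5 1 178 186 0 1-4 23-2 7-9 8-3 8-8 4-14 11-12 7-19 6-5 31 6 36-2 14-4 5-7-2-15-7-17 1-9-11-5-9-12-16-3-8-11-4-14-9-8-17-9-6-11-18-17-9 1-6-5-23-27-9-30 3-14 0-25-8-6-18-1z"/><path data-sink="152 27" data-exterior="1" d="M302 26l-260 1 0 163 7 6 12 4 7 7 20 31 5 12-8 7-9 0-1 11 6 14 17 17 9 6 21-3 14 3 10-6 6 0 9-6 5 0 4 5 12-12 15-8 3-14-10-39 4-5 14-10 4-13 9-1 11-12-6-2-7-10 20-4 18-10 21-6 23-10 30-32 5-1-8-22-19-20-7-13-5-15z"/><path data-sink="617 568" data-exterior="1" d="M560 377l-2 7-21 30-16 38-4-3-6 0-33 18-14 13 1 10-2 6-29 6-16 7-9 7-18 2-5 5 0 3 5 2 18 5 10 0 10 8 0 8 9 16 2 20 12 7 2 10 164-1 0-163-10-6-4-12-16-23-3-7-7-7z"/><path data-sink="617 93" data-exterior="1" d="M617 26l-162 0-2 5 0 23-6 6 0 19 6 12-1 24 2 5 0 21 4 12-10 10-2 8 14 9 9 2 16 22 6 0 12-6 14-1 28-12 12-1 24-17 29 3 7 4z"/><path data-sink="328 30" data-exterior="0" d="M356 26l-53 1 0 12 5 15 7 13 19 20 6 21 4 3-7-1-30 32-23 10-21 6-18 10-19 4 2 6 10 6-11 12-9 2-2 9-5 8 7 0 12 5 24-10 17-13 13-7 72-18 15-2 21-12 22-19 3-6 1-49-5-7-37-17-13-15z"/><path data-sink="43 396" data-exterior="1" d="M91 318l-6 0-23 8-2 2 0 21-18 9 1 66 10 0 15-5 11 7 7 2 9-3 15-9 35-36 9-5-10-12-3-12-5-5-9-5-12 0-11-17z"/><path data-sink="269 601" data-exterior="1" d="M385 526l-14 4-24 2-12 0-31-6-6 5-7 19-11 12-4 14-8 8-8 3-7 9-23 2 0 3 72 1 4-14 6-11 8-7 33 5 17-1 7 2 15-13 18-3 9-8 10-3 0-8-10-8-10 0z"/><path data-sink="43 271" data-exterior="1" d="M44 191l-2 1 0 135 25-1 18-8 6 0 10 6 9-5 0-13-12-7-17-17-6-14 0-10 13-2 5-6-1-6-14-24-10-13-7-7-12-4z"/><path data-sink="617 414" data-exterior="1" d="M577 320l-3 1-2 9-14 9-9 28 10 10 13 3 13 10 3 7 16 23 4 12 9 5 1-109-23-2z"/><path data-sink="391 27" data-exterior="1" d="M434 26l-76 0-1 4 6 15 13 15 37 17 8 7 12 2 10-4 5-7 0-9-10-21z"/><path data-sink="392 601" data-exterior="1" d="M430 550l-11 2-9 8-18 3-15 13-7-2-15 1 2 26 79 1 4-16 0-13-2-8z"/><path data-sink="326 601" data-exterior="1" d="M323 570l-6 2-5 5-8 14 0 11 53-1-1-24-4-3-18 0z"/>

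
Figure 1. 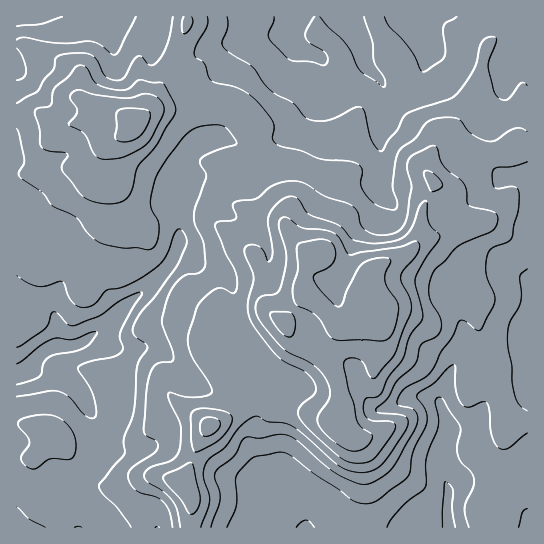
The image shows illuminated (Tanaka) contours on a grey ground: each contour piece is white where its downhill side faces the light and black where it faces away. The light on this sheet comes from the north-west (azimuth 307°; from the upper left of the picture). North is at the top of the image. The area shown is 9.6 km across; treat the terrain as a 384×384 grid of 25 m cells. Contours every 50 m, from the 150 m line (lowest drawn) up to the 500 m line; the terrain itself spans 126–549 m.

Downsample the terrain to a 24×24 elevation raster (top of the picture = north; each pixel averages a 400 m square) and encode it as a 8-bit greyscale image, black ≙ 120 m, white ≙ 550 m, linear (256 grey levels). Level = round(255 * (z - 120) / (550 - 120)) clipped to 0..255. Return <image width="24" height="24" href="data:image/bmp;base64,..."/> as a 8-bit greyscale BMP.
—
<image width="24" height="24" href="data:image/bmp;base64,Qk12BgAAAAAAADYEAAAoAAAAGAAAABgAAAABAAgAAAAAAEACAAATCwAAEwsAAAABAAAAAAAAAAAAAAEBAQACAgIAAwMDAAQEBAAFBQUABgYGAAcHBwAICAgACQkJAAoKCgALCwsADAwMAA0NDQAODg4ADw8PABAQEAAREREAEhISABMTEwAUFBQAFRUVABYWFgAXFxcAGBgYABkZGQAaGhoAGxsbABwcHAAdHR0AHh4eAB8fHwAgICAAISEhACIiIgAjIyMAJCQkACUlJQAmJiYAJycnACgoKAApKSkAKioqACsrKwAsLCwALS0tAC4uLgAvLy8AMDAwADExMQAyMjIAMzMzADQ0NAA1NTUANjY2ADc3NwA4ODgAOTk5ADo6OgA7OzsAPDw8AD09PQA+Pj4APz8/AEBAQABBQUEAQkJCAENDQwBEREQARUVFAEZGRgBHR0cASEhIAElJSQBKSkoAS0tLAExMTABNTU0ATk5OAE9PTwBQUFAAUVFRAFJSUgBTU1MAVFRUAFVVVQBWVlYAV1dXAFhYWABZWVkAWlpaAFtbWwBcXFwAXV1dAF5eXgBfX18AYGBgAGFhYQBiYmIAY2NjAGRkZABlZWUAZmZmAGdnZwBoaGgAaWlpAGpqagBra2sAbGxsAG1tbQBubm4Ab29vAHBwcABxcXEAcnJyAHNzcwB0dHQAdXV1AHZ2dgB3d3cAeHh4AHl5eQB6enoAe3t7AHx8fAB9fX0Afn5+AH9/fwCAgIAAgYGBAIKCggCDg4MAhISEAIWFhQCGhoYAh4eHAIiIiACJiYkAioqKAIuLiwCMjIwAjY2NAI6OjgCPj48AkJCQAJGRkQCSkpIAk5OTAJSUlACVlZUAlpaWAJeXlwCYmJgAmZmZAJqamgCbm5sAnJycAJ2dnQCenp4An5+fAKCgoAChoaEAoqKiAKOjowCkpKQApaWlAKampgCnp6cAqKioAKmpqQCqqqoAq6urAKysrACtra0Arq6uAK+vrwCwsLAAsbGxALKysgCzs7MAtLS0ALW1tQC2trYAt7e3ALi4uAC5ubkAurq6ALu7uwC8vLwAvb29AL6+vgC/v78AwMDAAMHBwQDCwsIAw8PDAMTExADFxcUAxsbGAMfHxwDIyMgAycnJAMrKygDLy8sAzMzMAM3NzQDOzs4Az8/PANDQ0ADR0dEA0tLSANPT0wDU1NQA1dXVANbW1gDX19cA2NjYANnZ2QDa2toA29vbANzc3ADd3d0A3t7eAN/f3wDg4OAA4eHhAOLi4gDj4+MA5OTkAOXl5QDm5uYA5+fnAOjo6ADp6ekA6urqAOvr6wDs7OwA7e3tAO7u7gDv7+8A8PDwAPHx8QDy8vIA8/PzAPT09AD19fUA9vb2APf39wD4+PgA+fn5APr6+gD7+/sA/Pz8AP39/QD+/v4A////AC81NTtGVFR+l2NGQz4yMzo/MyMfFjhGNT9DPkdQYXCfqG5KQDw3PE1WRzQjFzVCOEhIR0lScZOunWlMPj9FWniAZkkkHTJCQk5RUD9CWm+IoodjUU5gjLe1i1QpJzxJSU9aUDk8WW+BtreBdHORwtPBqXM5KEFQUkVHPC44T3iKpqmYkJiryM+hhm49N0lRUSMrJy84SnmEgo2Unpyfu8WykmJESFhRSwkXJjI2SGtzhpeZnqCwysPEtYprUGBWSSUQERgnQFhzlKKfocXV1tXW0p19XmBaRjgtKyIeSGV2kJqWvuPb4uz27LaUcWtdRz04Rkw1Mlh1h5aWytrl5eX47sKMdnVnUE1QU1lTSkFmdYGQrcfl3N303LKIfnliT1tcWF5gZFhMZHqZqLzl58/f3cOXhHhgU15dYGhubWpNYoWcosLc3LWfobmslYZ1Yl1kaXJ4dGtYb4WMmr+zppSCdZajl5WIal9seYySgGlbaXyEjKGdioBsZYujl4B1bW15ipmfi25jaW91en99c3BjY4ykjHZpY3CEjKCuon9qamxtbm5saGdcW4KOeXJydXWVnq/ByaJzampsbWZdWVxPSWF6dmpmbnqQobG+x7eHdW9wbFtLRk1IO01bYmBXWWF9nZ+Plpl/eHBqWEhAOT8+NTo9SFhNTk9ngoBfcXZ6cF9USDo2MjgtOzgxOU1HRFJYW1pMXWF6a1NGPCsqMi8qOi4nNEZKPTM1OT1AUFd3e1g/NiIqLx4uMCMnMj5ISQ=="/>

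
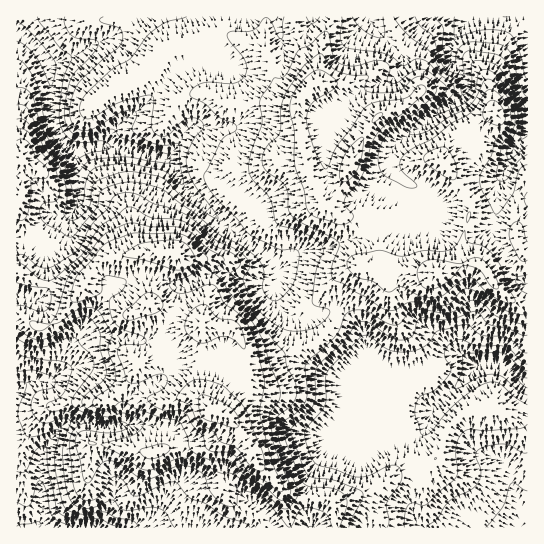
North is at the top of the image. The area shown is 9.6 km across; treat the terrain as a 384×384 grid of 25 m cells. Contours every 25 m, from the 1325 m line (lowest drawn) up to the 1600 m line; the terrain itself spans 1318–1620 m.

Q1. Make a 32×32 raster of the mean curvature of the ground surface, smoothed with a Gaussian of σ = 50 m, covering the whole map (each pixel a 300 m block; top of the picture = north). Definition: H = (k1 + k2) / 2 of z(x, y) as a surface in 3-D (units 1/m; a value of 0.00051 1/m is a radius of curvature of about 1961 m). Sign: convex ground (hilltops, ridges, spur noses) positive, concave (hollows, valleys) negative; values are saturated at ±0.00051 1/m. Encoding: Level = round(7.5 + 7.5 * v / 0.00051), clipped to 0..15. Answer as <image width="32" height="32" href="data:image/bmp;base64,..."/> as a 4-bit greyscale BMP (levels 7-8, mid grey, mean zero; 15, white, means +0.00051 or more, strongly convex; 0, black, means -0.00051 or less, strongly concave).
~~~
<image width="32" height="32" href="data:image/bmp;base64,Qk12AgAAAAAAAHYAAAAoAAAAIAAAACAAAAABAAQAAAAAAAACAAATCwAAEwsAABAAAAAAAAAAAAAAABEREQAiIiIAMzMzAERERABVVVUAZmZmAHd3dwCIiIgAmZmZAKqqqgC7u7sAzMzMAN3d3QDu7u4A////AGNUInZ3hmaHaEikmld3eHejnOeaZ4aLcMecx3dZZniHoXvYWWV3tif4i5mpeZeId6KJtTikI3O/pTZUenipiGihibec3Iuk/IZWZ2eJt1ZYpg37uohmmslkVnd3dadXaYowAAJEOpuZJEZ3d4aLeZmcyu96vF3qd5qGd4iFK6qqOViap3e8dYiblXeIiHKrxlRGY4tmZmepeWRnd3i4KWCYdkbLh3h3t2eGV2ZnhyANaVZopWdod9d5u3RYmHSaa7/ERYdmi53GZmqjapVVaWnEqjfbqIqLdFh2hopTmjadNF64aMdquEVoiGebe7ZJ+et7xWVkMoNHZnp6mHzYT4PDRtmXeuuetmZ4u4iLysxLhnJtu83qiCSFRHeIZkZ3W4iVeYl5uDF6hXiHd3ZYhIvFUmh4VpQXl4q6qYiHd7Zr5cI5unpAmnZpmWZ3h2emeKbiipmpC5d3Z5W1d2Zqdk2e4qqpcnuJepiz6laIymkO61ASEBGJiGp5hZ81m7d7I/kHg4rMOHdoandcczWqiKDED+k2m2R3Z2tnZ/phPKrztg26lWqYqYhuZmet6hB/8acbqpp3mYd4S9qXMp/5D6CmOJmYhmd2aGa7edZcUI2SlFVIiJh3d3pnmDaGakPopFWZZGeZmIiKSGxHV5hyh5VqmrqXeHiYaVw8hlp2hTd5"/>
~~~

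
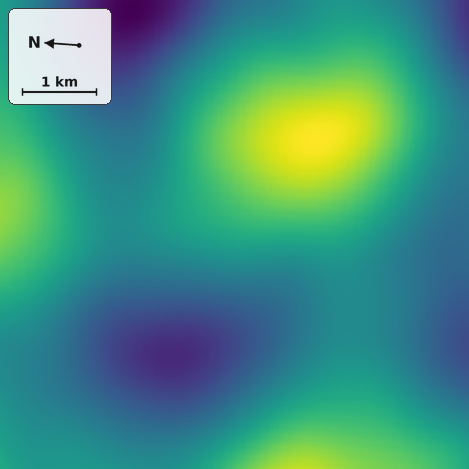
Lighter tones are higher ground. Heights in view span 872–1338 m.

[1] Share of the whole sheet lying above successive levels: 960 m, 95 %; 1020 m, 85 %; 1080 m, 63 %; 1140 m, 34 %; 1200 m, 18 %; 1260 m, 7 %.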